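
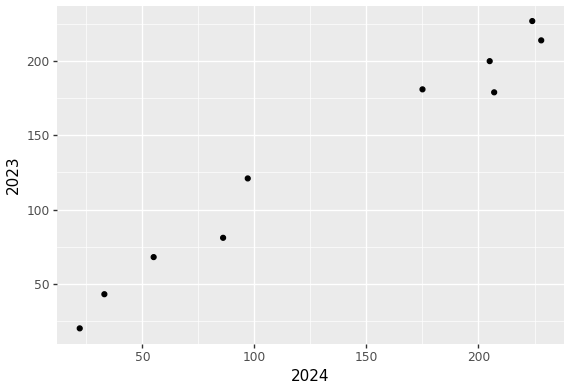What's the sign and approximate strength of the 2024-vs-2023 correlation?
Points are positively correlated; strong (|r| ≈ 1.0).

positive, strong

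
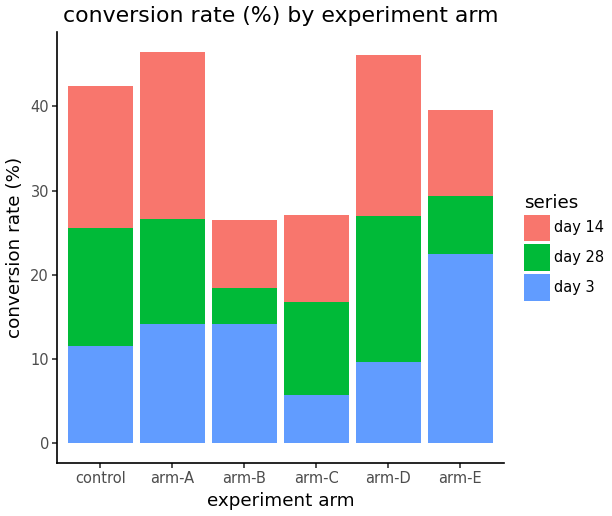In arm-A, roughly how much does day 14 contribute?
day 14 top ≈ 45, bottom ≈ 25; segment ≈ 20.

≈ 20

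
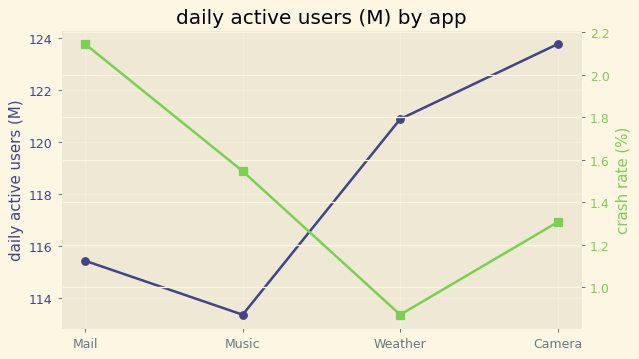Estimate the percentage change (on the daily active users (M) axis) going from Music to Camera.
≈ +9.7%

Music ≈ 113, Camera ≈ 124; (124 − 113) / 113 ≈ +9.7%.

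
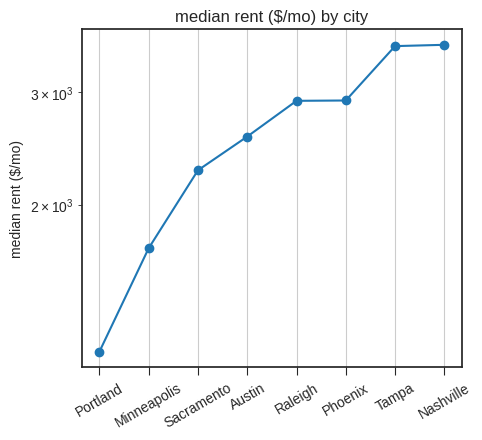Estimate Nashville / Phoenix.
Nashville ≈ 3600, Phoenix ≈ 3000; 3600/3000 ≈ 1.2.

≈ 1.2×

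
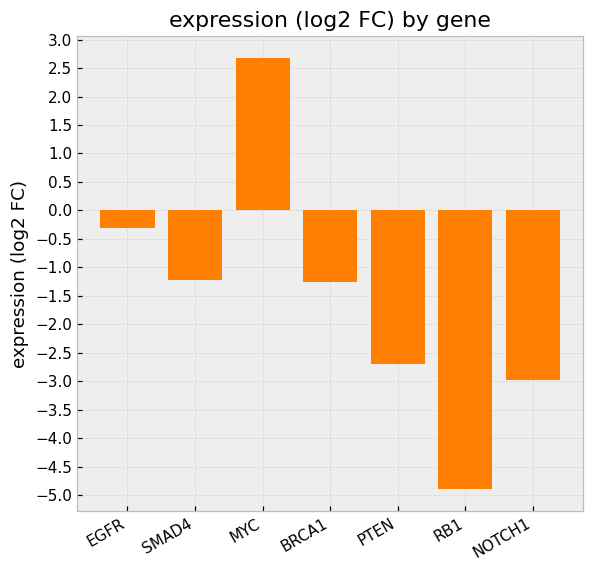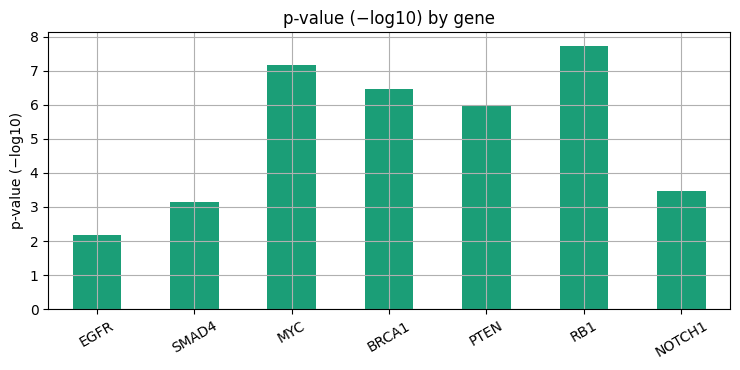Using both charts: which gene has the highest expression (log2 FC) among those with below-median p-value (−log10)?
Chart 2 median p-value (−log10) ≈ 6; below-median genes: EGFR, SMAD4, NOTCH1. Among those, EGFR has the highest expression (log2 FC) (≈ -0.5).

EGFR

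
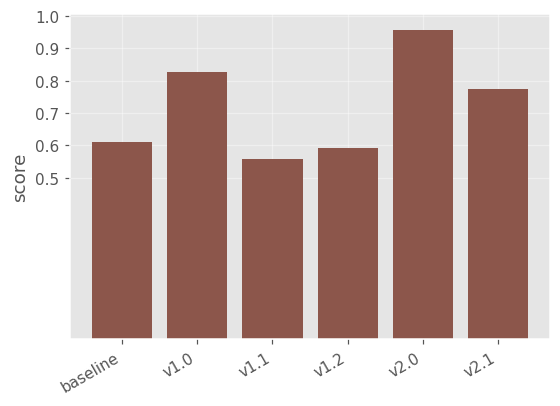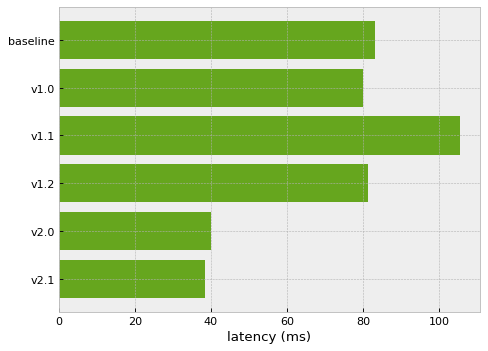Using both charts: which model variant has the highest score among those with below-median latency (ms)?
v2.0

Chart 2 median latency (ms) ≈ 80; below-median model variants: v1.0, v2.0, v2.1. Among those, v2.0 has the highest score (≈ 1).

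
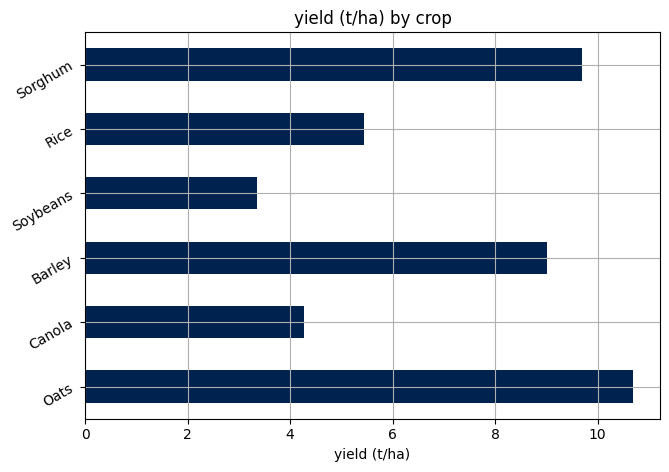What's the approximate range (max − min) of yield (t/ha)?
Max Oats ≈ 11, min Soybeans ≈ 3; range ≈ 8.

≈ 8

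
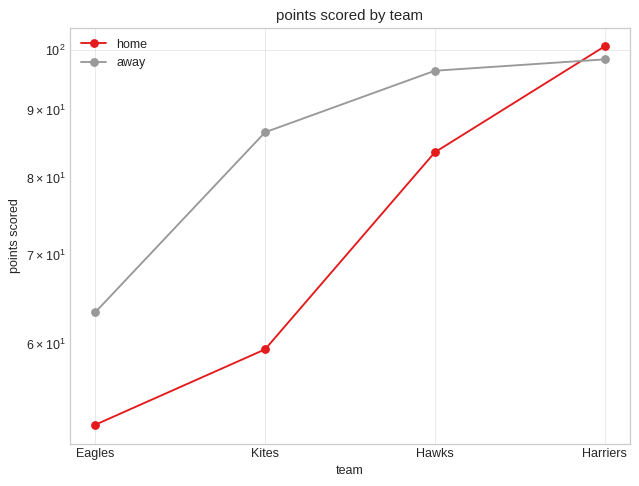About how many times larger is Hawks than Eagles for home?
Hawks ≈ 85, Eagles ≈ 50; 85/50 ≈ 1.7.

≈ 1.7×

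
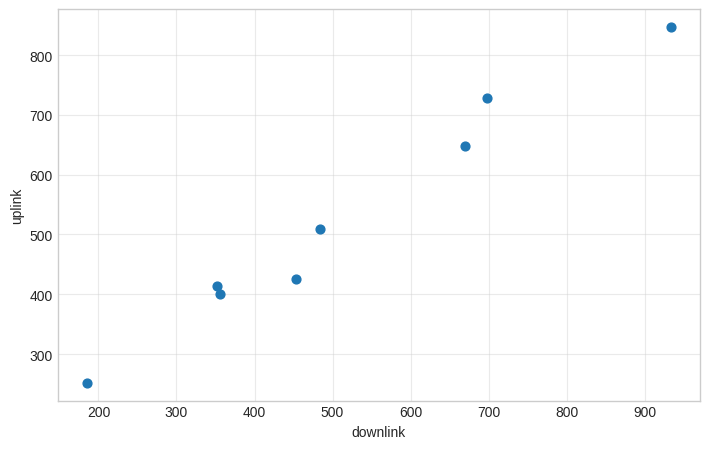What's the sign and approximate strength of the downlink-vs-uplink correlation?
Points are positively correlated; strong (|r| ≈ 1.0).

positive, strong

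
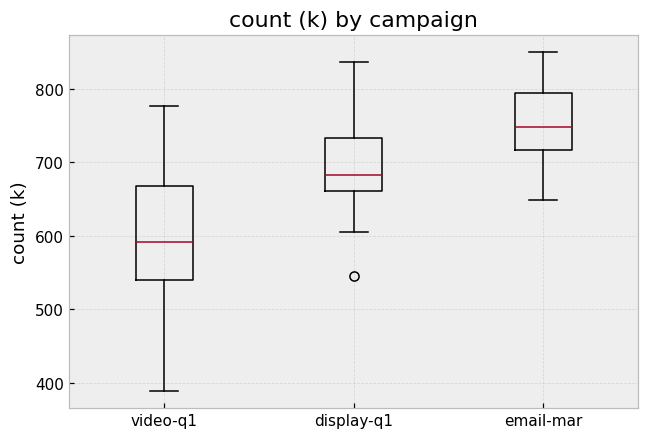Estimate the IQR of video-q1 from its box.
≈ 120

Q3 ≈ 660, Q1 ≈ 540; IQR ≈ 120.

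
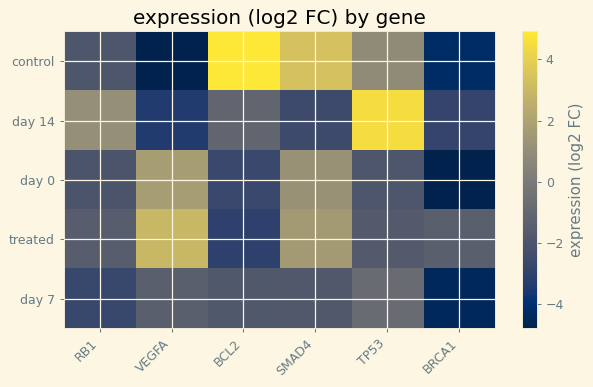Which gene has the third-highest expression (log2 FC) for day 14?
Top 4 for day 14: TP53 ≈ 5, RB1 ≈ 1, BCL2 ≈ -1, SMAD4 ≈ -3.

BCL2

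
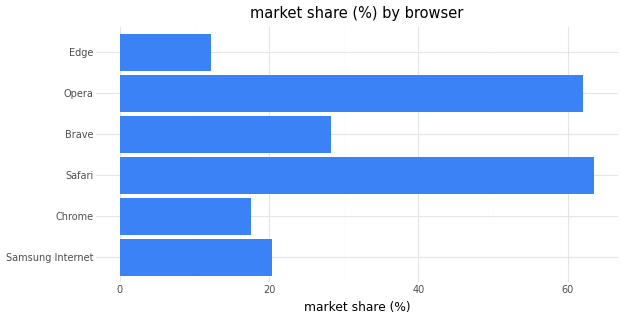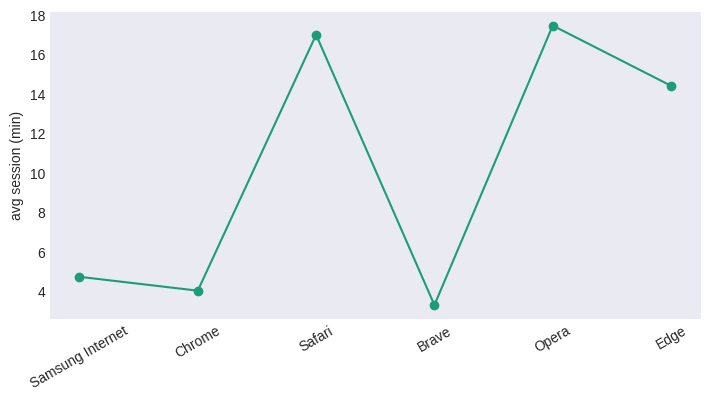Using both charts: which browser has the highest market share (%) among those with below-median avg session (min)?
Brave

Chart 2 median avg session (min) ≈ 10; below-median browsers: Samsung Internet, Chrome, Brave. Among those, Brave has the highest market share (%) (≈ 30).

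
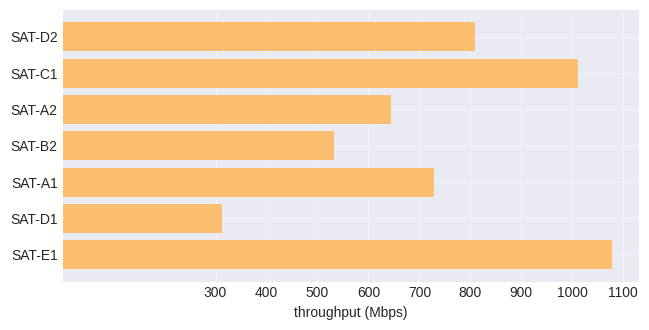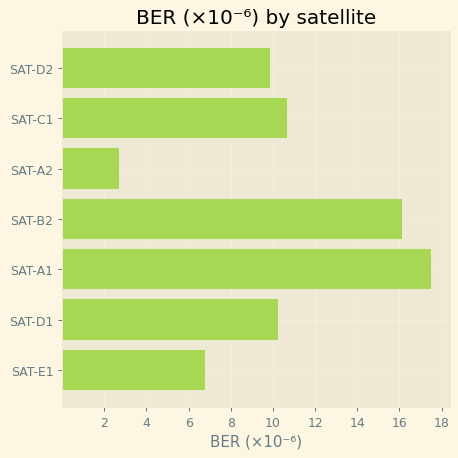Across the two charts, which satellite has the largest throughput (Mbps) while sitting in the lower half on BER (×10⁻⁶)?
SAT-E1

Chart 2 median BER (×10⁻⁶) ≈ 10; below-median satellites: SAT-D2, SAT-A2, SAT-E1. Among those, SAT-E1 has the highest throughput (Mbps) (≈ 1100).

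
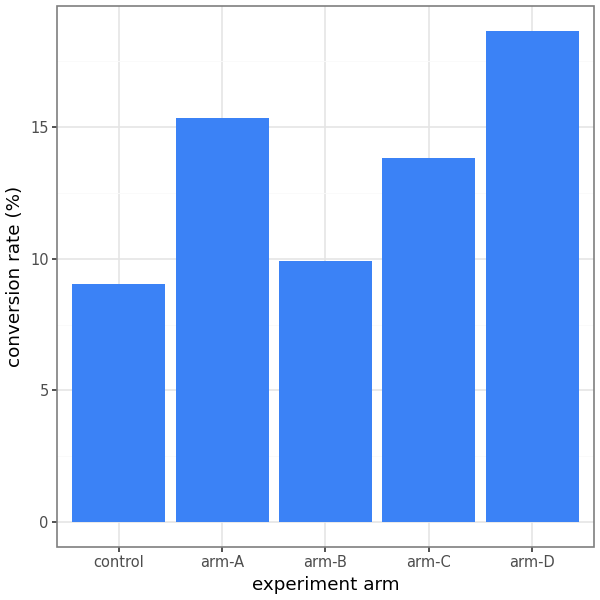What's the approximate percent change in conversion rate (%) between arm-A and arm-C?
≈ -12.5%

arm-A ≈ 16, arm-C ≈ 14; (14 − 16) / 16 ≈ -12.5%.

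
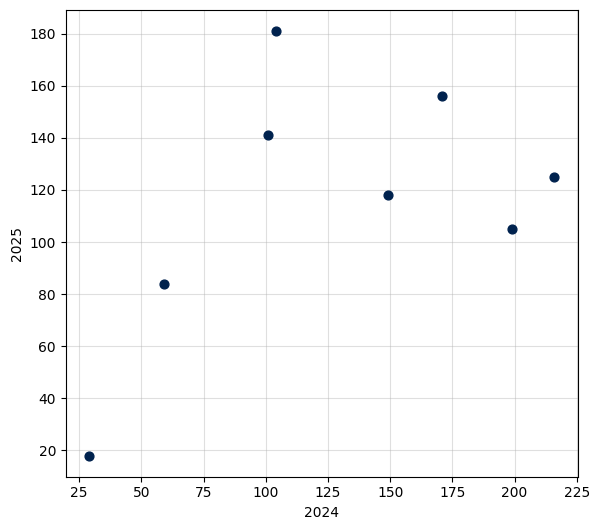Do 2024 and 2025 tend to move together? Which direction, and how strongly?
positive, moderate

Points are positively correlated; moderate (|r| ≈ 0.5).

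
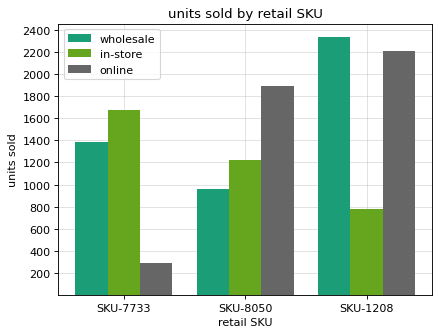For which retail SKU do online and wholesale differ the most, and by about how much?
SKU-7733, ≈ 1200

SKU-7733: online ≈ 200, wholesale ≈ 1400 → gap ≈ 1200. Next-largest (SKU-8050) is only ≈ 800.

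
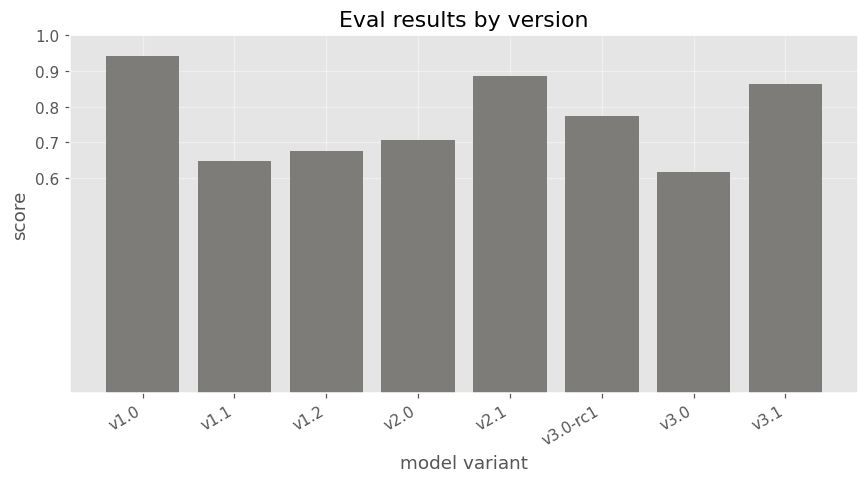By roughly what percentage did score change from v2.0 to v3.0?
≈ -14.3%

v2.0 ≈ 0.7, v3.0 ≈ 0.6; (0.6 − 0.7) / 0.7 ≈ -14.3%.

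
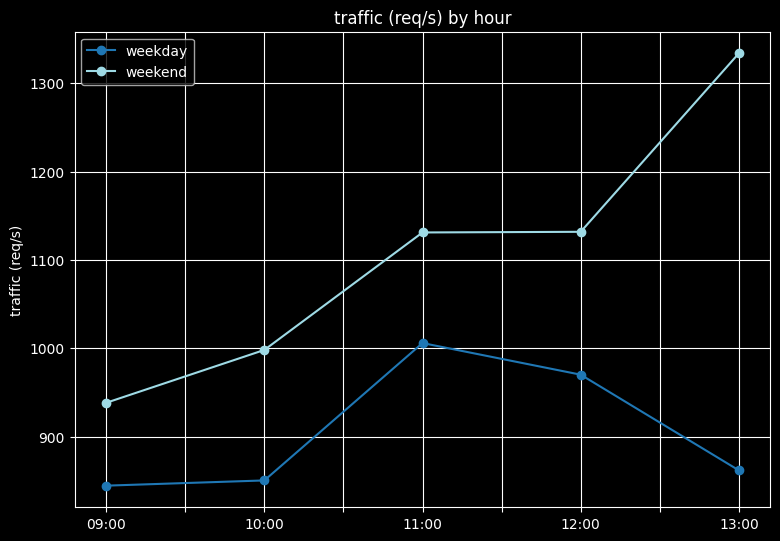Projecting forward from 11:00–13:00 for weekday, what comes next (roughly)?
Last three: 1000, 950, 850 → slope ≈ -75/step → next ≈ 775.

≈ 775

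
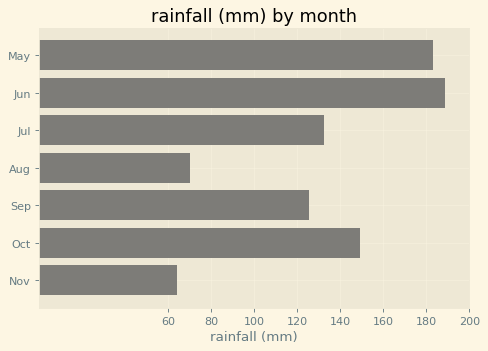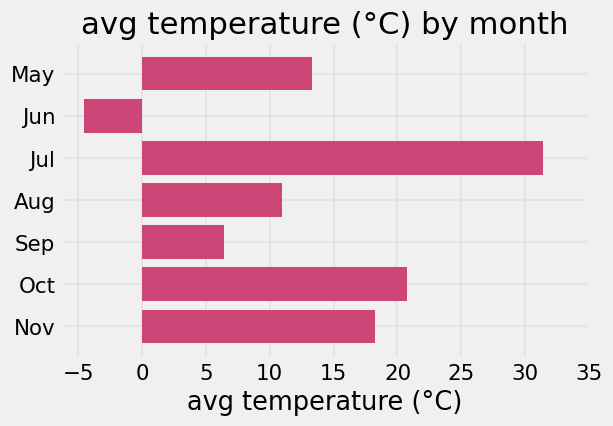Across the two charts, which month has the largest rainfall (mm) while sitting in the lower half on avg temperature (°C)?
Jun

Chart 2 median avg temperature (°C) ≈ 15; below-median months: Jun, Aug, Sep. Among those, Jun has the highest rainfall (mm) (≈ 180).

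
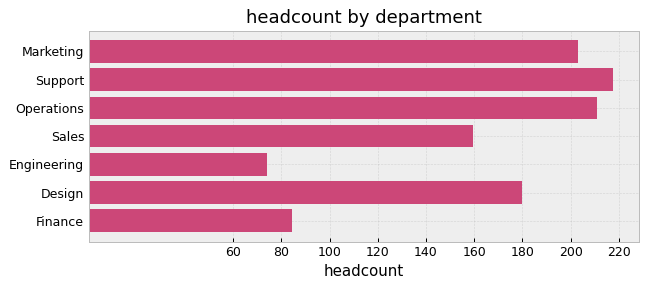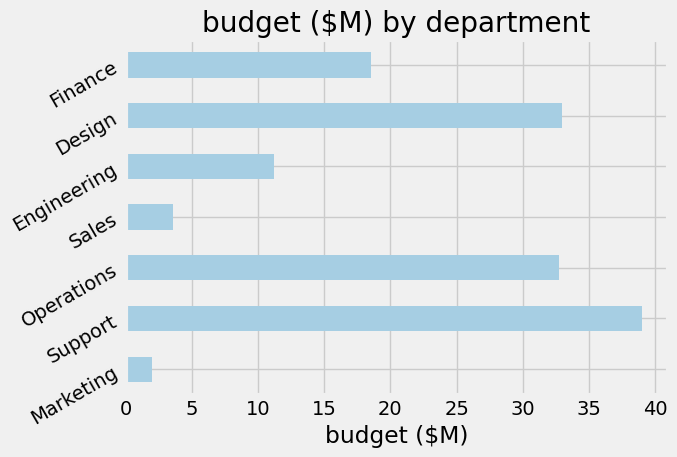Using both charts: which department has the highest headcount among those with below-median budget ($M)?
Chart 2 median budget ($M) ≈ 20; below-median departments: Marketing, Sales, Engineering. Among those, Marketing has the highest headcount (≈ 200).

Marketing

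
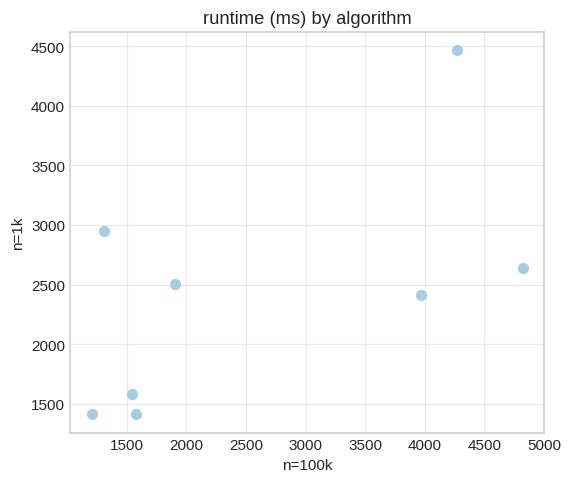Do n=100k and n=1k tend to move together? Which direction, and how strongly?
Points are positively correlated; moderate (|r| ≈ 0.6).

positive, moderate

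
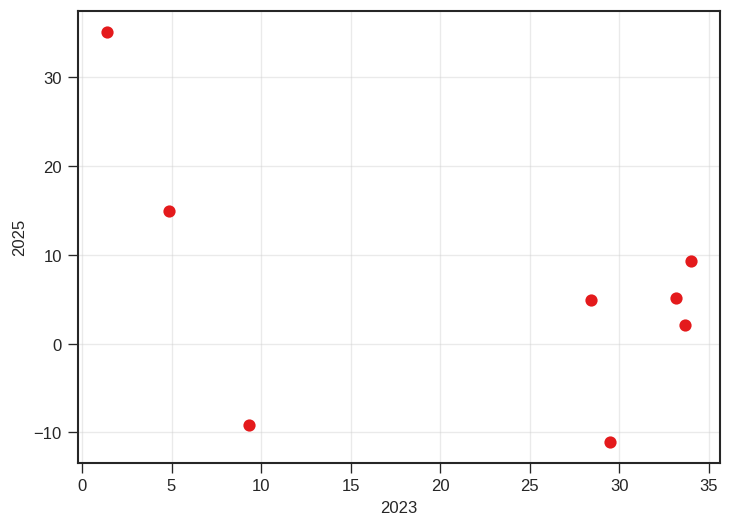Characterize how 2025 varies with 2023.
Points are negatively correlated; moderate (|r| ≈ 0.5).

negative, moderate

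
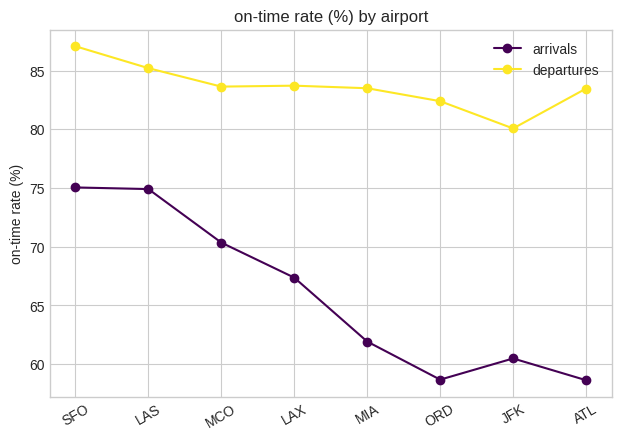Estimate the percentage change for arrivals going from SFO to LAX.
SFO ≈ 75, LAX ≈ 65; (65 − 75) / 75 ≈ -13.3%.

≈ -13.3%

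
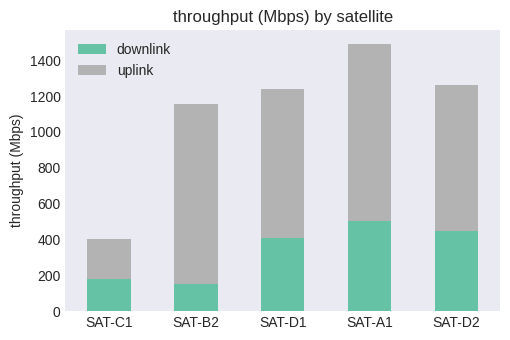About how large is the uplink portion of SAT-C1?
uplink top ≈ 400, bottom ≈ 200; segment ≈ 200.

≈ 200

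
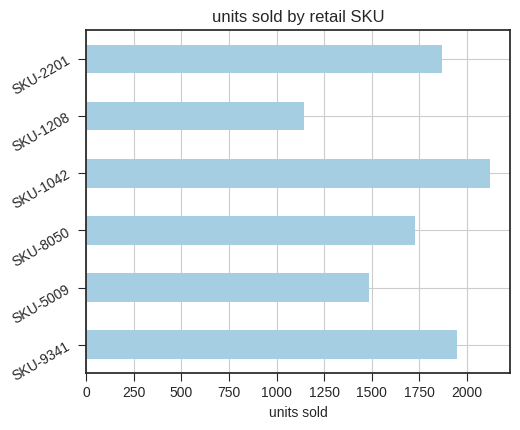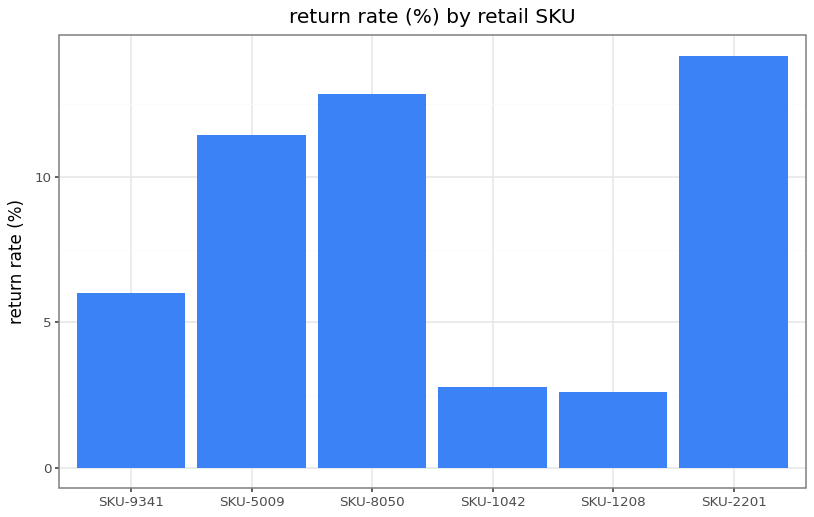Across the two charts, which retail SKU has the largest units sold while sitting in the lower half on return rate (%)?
SKU-1042

Chart 2 median return rate (%) ≈ 8; below-median retail SKUs: SKU-9341, SKU-1042, SKU-1208. Among those, SKU-1042 has the highest units sold (≈ 2200).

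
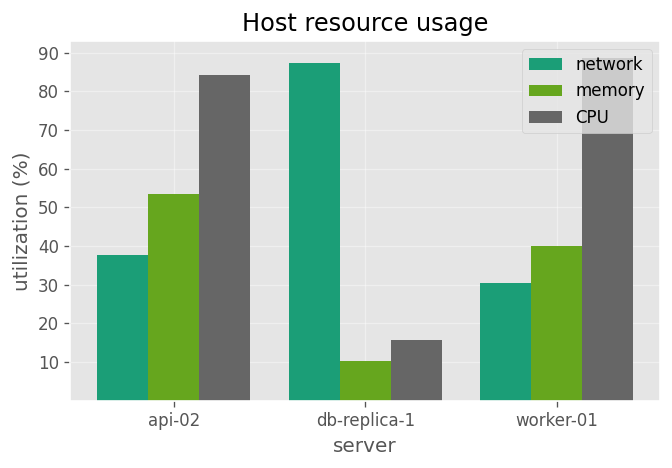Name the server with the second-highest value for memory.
Top 3 for memory: api-02 ≈ 50, worker-01 ≈ 40, db-replica-1 ≈ 10.

worker-01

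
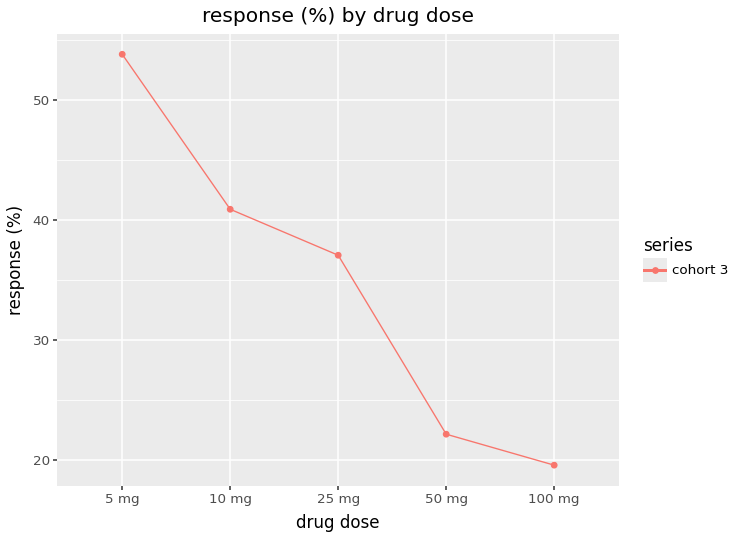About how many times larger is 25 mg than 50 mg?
≈ 1.75×

25 mg ≈ 35, 50 mg ≈ 20; 35/20 ≈ 1.75.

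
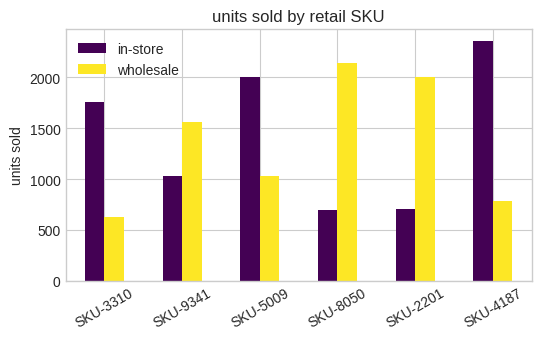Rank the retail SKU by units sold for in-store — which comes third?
SKU-3310

Top 4 for in-store: SKU-4187 ≈ 2400, SKU-5009 ≈ 2000, SKU-3310 ≈ 1800, SKU-9341 ≈ 1000.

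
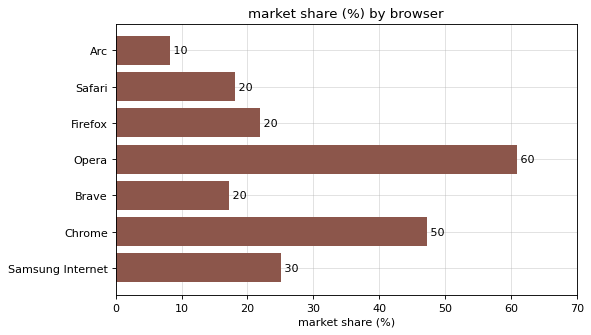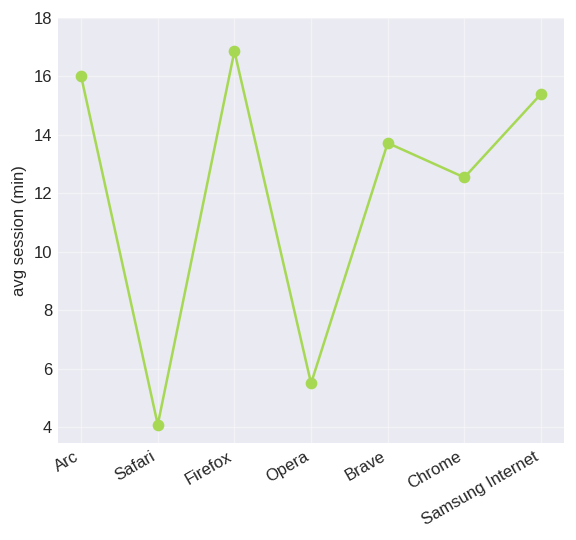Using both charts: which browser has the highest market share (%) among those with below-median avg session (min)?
Opera

Chart 2 median avg session (min) ≈ 14; below-median browsers: Safari, Opera, Chrome. Among those, Opera has the highest market share (%) (≈ 60).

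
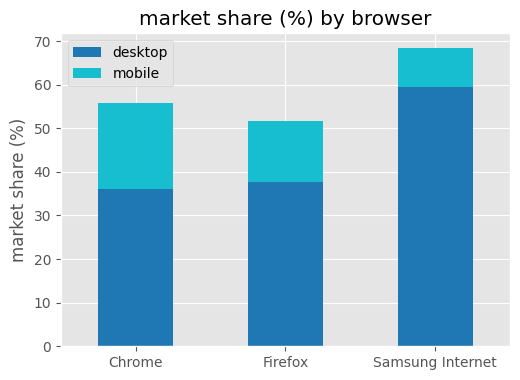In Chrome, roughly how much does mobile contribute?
mobile top ≈ 60, bottom ≈ 40; segment ≈ 20.

≈ 20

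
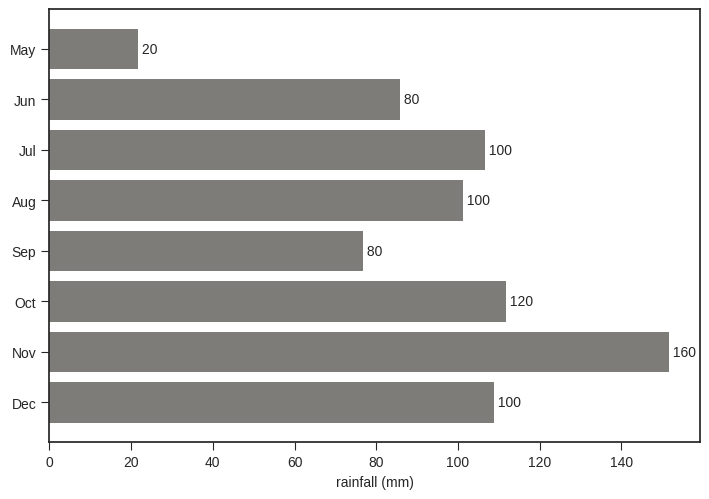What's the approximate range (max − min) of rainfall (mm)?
≈ 140

Max Nov ≈ 160, min May ≈ 20; range ≈ 140.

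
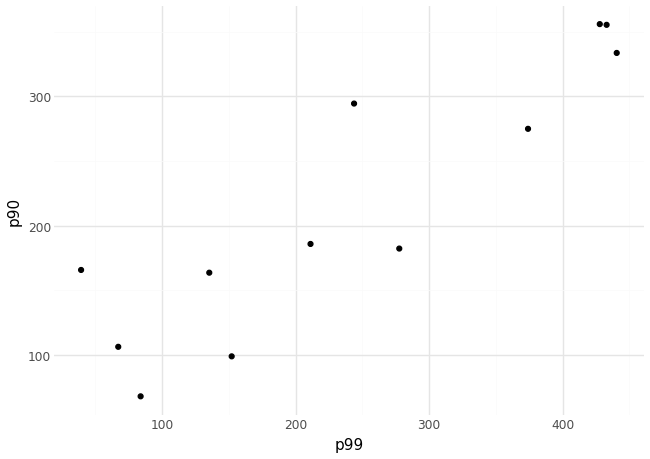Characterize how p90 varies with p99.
positive, strong

Points are positively correlated; strong (|r| ≈ 0.9).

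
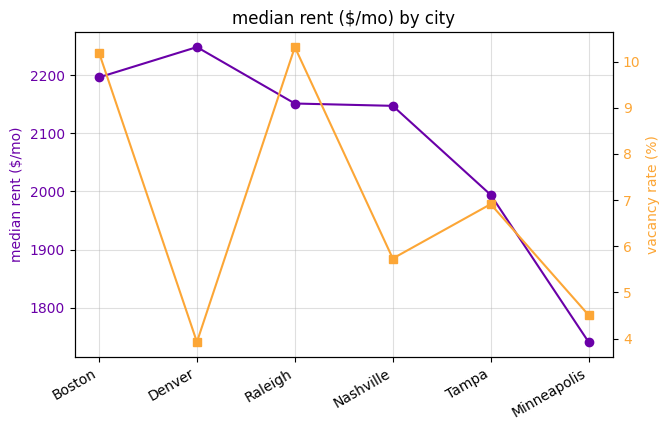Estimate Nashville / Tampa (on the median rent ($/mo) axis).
≈ 1.07×

Nashville ≈ 2150, Tampa ≈ 2000; 2150/2000 ≈ 1.07.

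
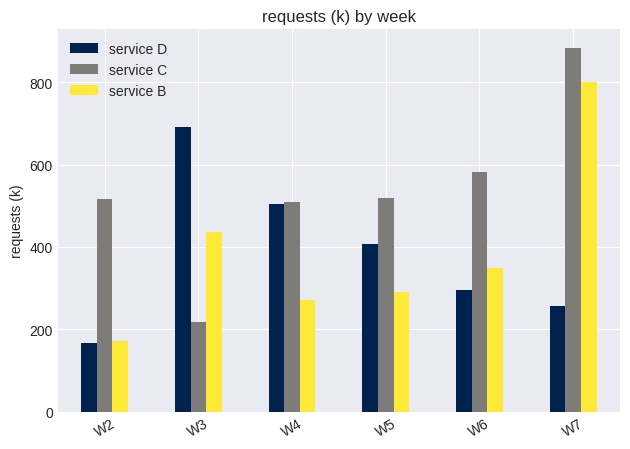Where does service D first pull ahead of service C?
W2: service D ≈ 200 vs service C ≈ 500 (not yet); W3: service D ≈ 700 vs service C ≈ 200 (first crossover).

W3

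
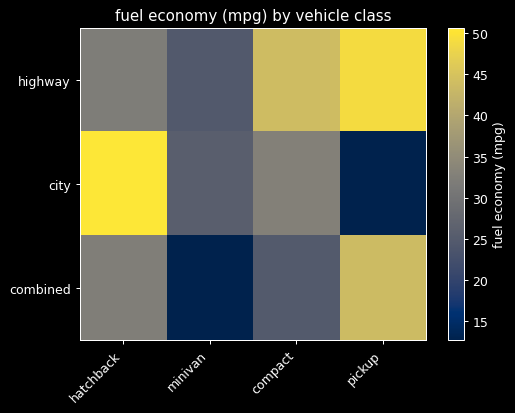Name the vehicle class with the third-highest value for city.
minivan

Top 4 for city: hatchback ≈ 50, compact ≈ 35, minivan ≈ 25, pickup ≈ 15.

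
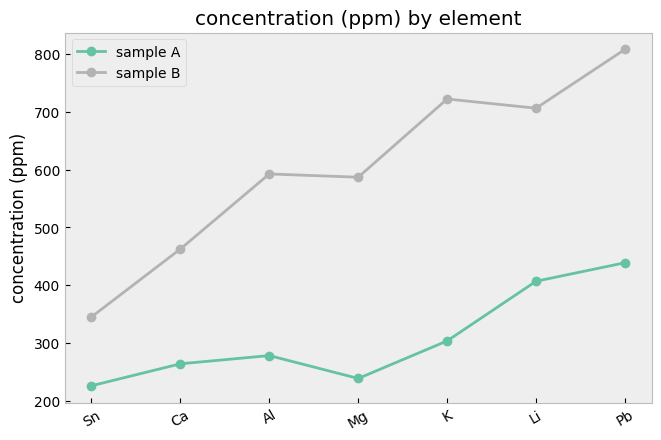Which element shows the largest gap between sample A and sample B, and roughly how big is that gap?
K: sample A ≈ 300, sample B ≈ 700 → gap ≈ 400. Next-largest (Pb) is only ≈ 350.

K, ≈ 400 ppm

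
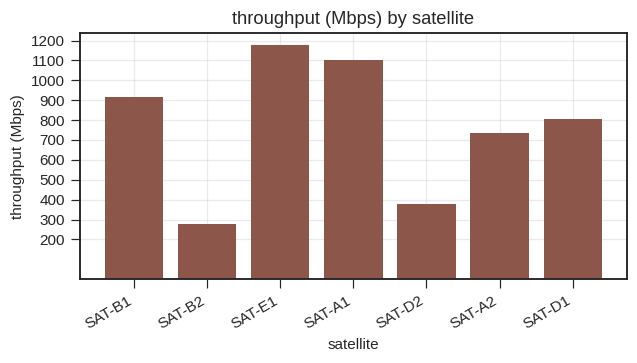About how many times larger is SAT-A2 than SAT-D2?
SAT-A2 ≈ 700, SAT-D2 ≈ 400; 700/400 ≈ 1.75.

≈ 1.75×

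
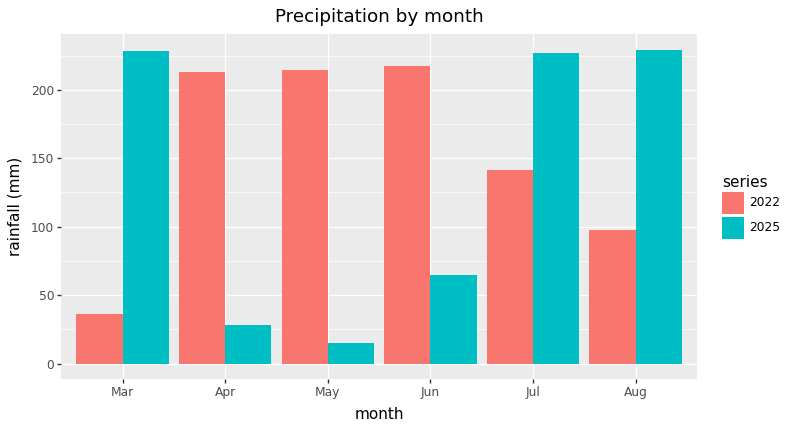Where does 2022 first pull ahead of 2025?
Apr

Mar: 2022 ≈ 40 vs 2025 ≈ 220 (not yet); Apr: 2022 ≈ 220 vs 2025 ≈ 20 (first crossover).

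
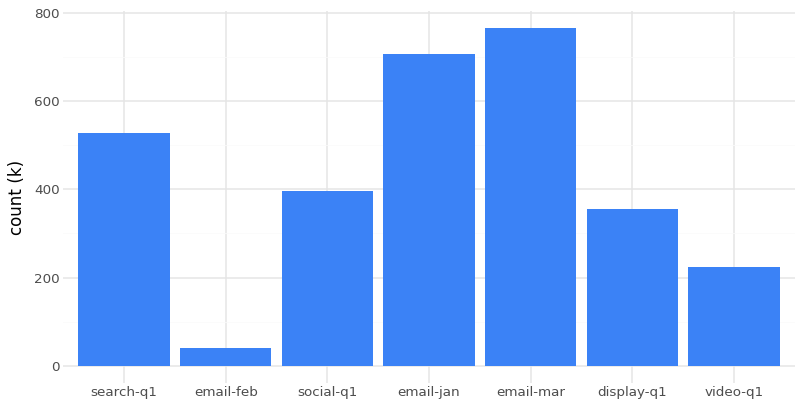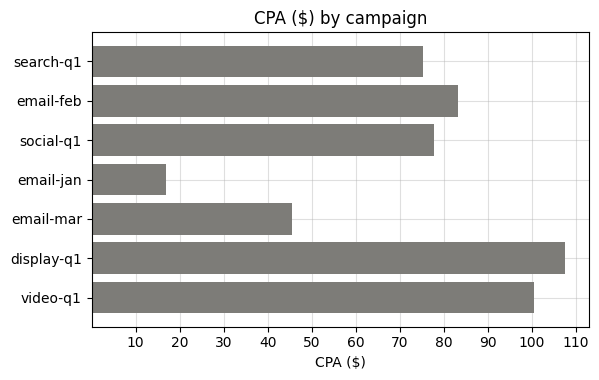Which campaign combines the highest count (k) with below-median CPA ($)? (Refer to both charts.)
email-mar

Chart 2 median CPA ($) ≈ 80; below-median campaigns: search-q1, email-jan, email-mar. Among those, email-mar has the highest count (k) (≈ 800).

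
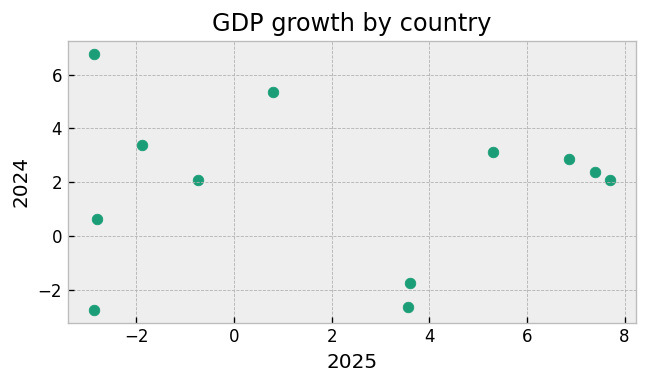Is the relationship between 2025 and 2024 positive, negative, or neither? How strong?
no clear correlation

Points are roughly uncorrelated; weak (|r| ≈ 0.0).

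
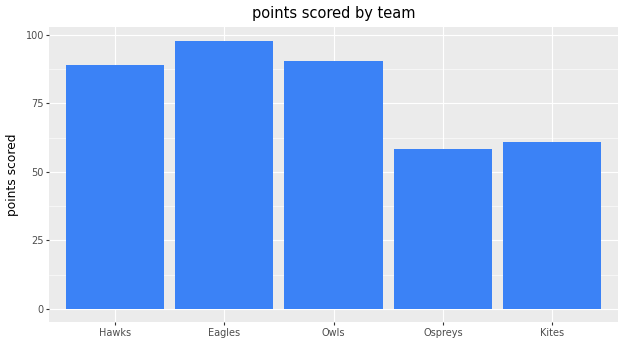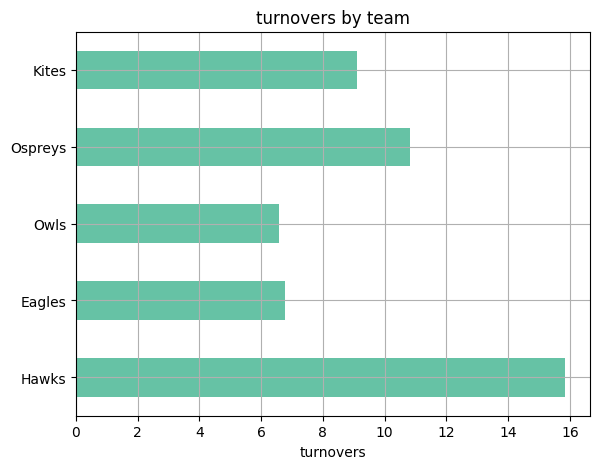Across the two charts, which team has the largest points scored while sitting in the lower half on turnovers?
Eagles

Chart 2 median turnovers ≈ 10; below-median teams: Eagles, Owls. Among those, Eagles has the highest points scored (≈ 100).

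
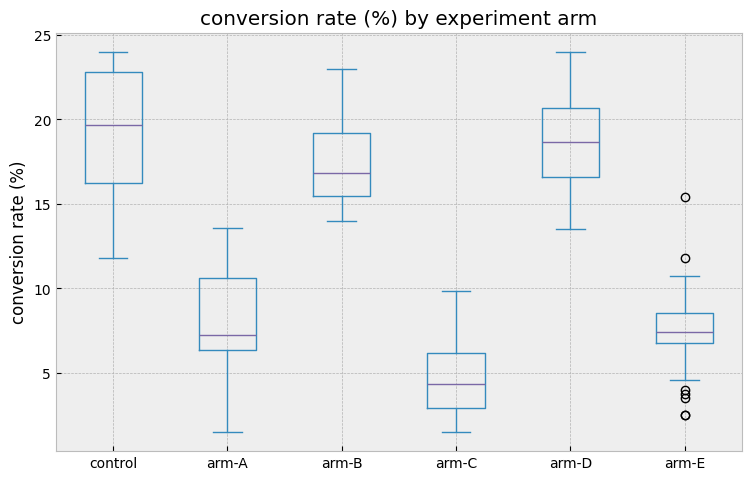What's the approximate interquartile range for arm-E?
Q3 ≈ 8, Q1 ≈ 6; IQR ≈ 2.

≈ 2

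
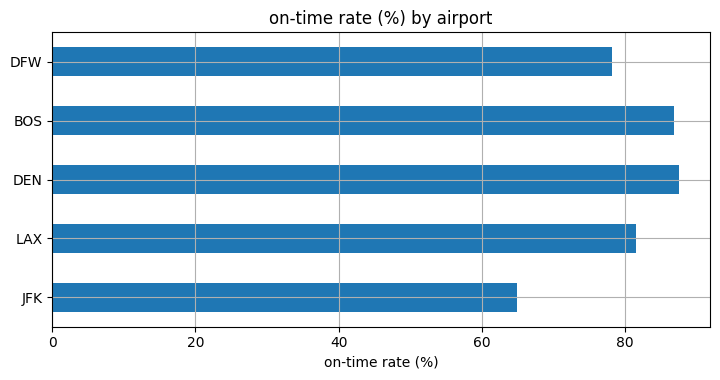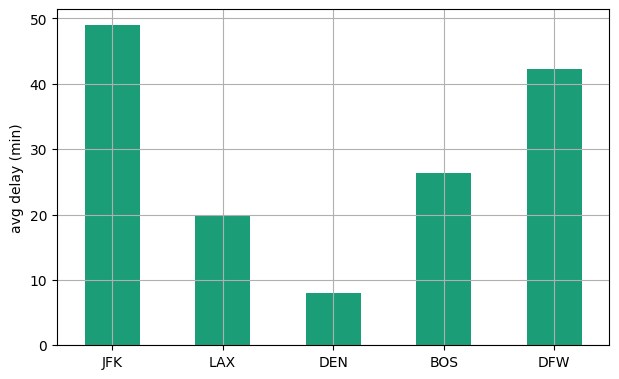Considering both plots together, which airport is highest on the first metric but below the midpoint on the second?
Chart 2 median avg delay (min) ≈ 25; below-median airports: LAX, DEN. Among those, DEN has the highest on-time rate (%) (≈ 90).

DEN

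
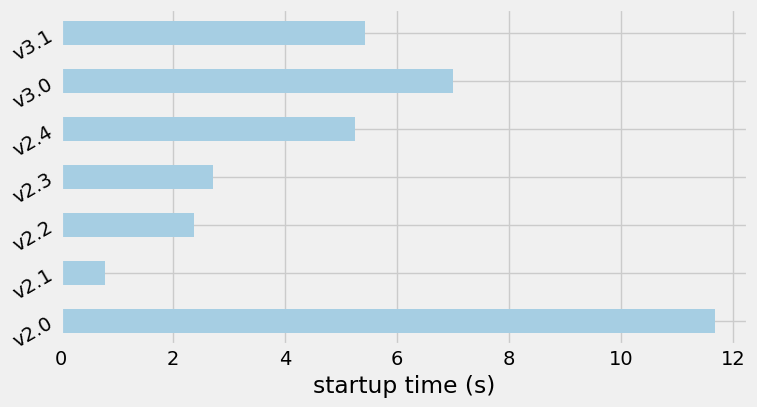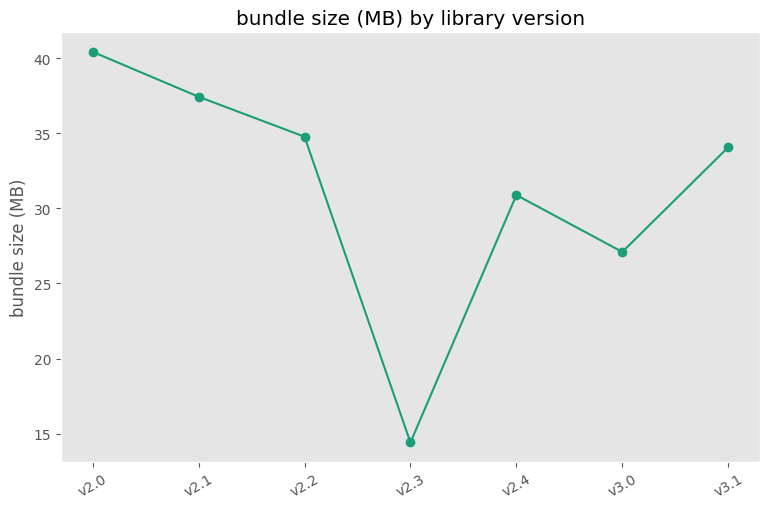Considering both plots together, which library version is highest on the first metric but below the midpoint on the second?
Chart 2 median bundle size (MB) ≈ 35; below-median library versions: v2.3, v2.4, v3.0. Among those, v3.0 has the highest startup time (s) (≈ 8).

v3.0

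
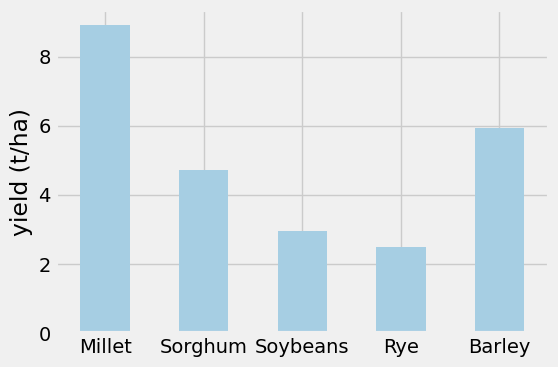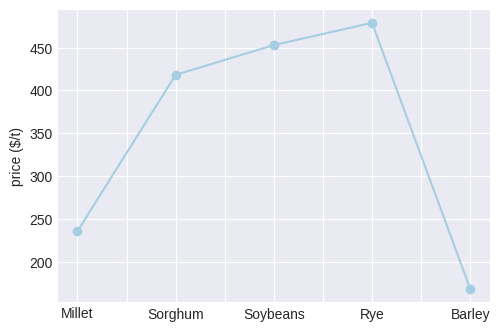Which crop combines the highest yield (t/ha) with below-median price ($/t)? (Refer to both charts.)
Millet

Chart 2 median price ($/t) ≈ 400; below-median crops: Millet, Barley. Among those, Millet has the highest yield (t/ha) (≈ 9).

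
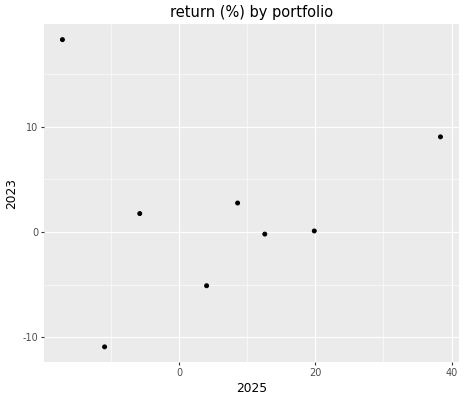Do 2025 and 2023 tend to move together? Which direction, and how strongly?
no clear correlation

Points are roughly uncorrelated; weak (|r| ≈ 0.0).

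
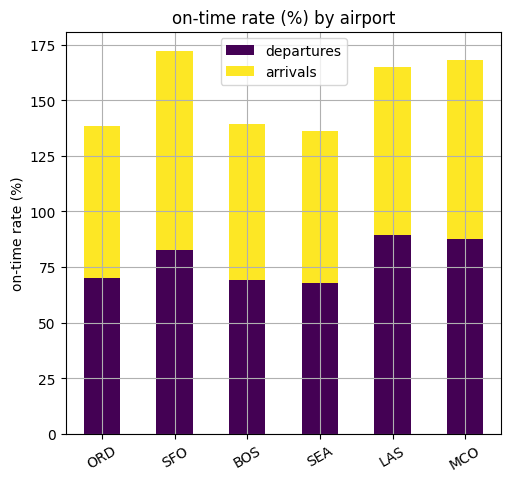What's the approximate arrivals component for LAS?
arrivals top ≈ 160, bottom ≈ 80; segment ≈ 80.

≈ 80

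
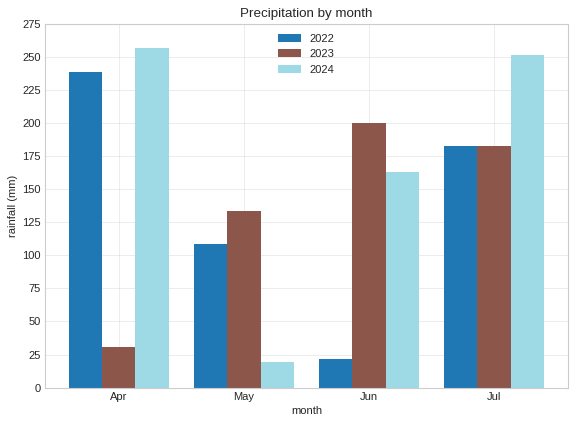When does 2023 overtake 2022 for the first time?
Apr: 2023 ≈ 25 vs 2022 ≈ 250 (not yet); May: 2023 ≈ 125 vs 2022 ≈ 100 (first crossover).

May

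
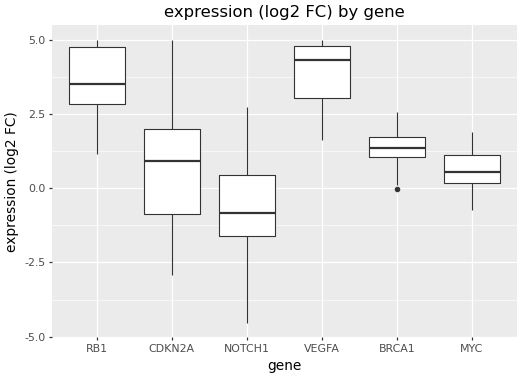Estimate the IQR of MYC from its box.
≈ 1.0

Q3 ≈ 1.0, Q1 ≈ 0.0; IQR ≈ 1.0.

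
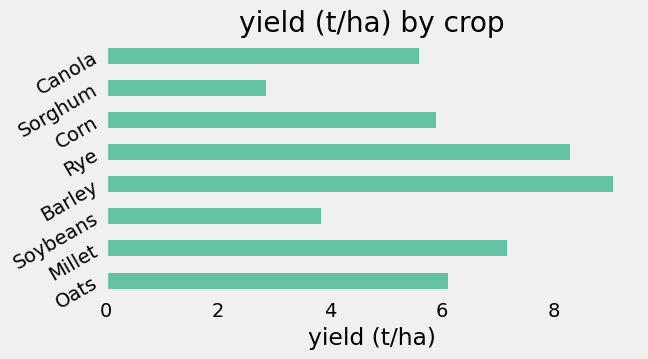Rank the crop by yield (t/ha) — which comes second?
Top 3: Barley ≈ 9, Rye ≈ 8, Millet ≈ 7.

Rye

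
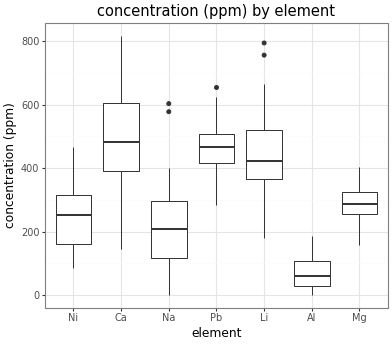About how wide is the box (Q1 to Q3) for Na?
Q3 ≈ 300, Q1 ≈ 100; IQR ≈ 200.

≈ 200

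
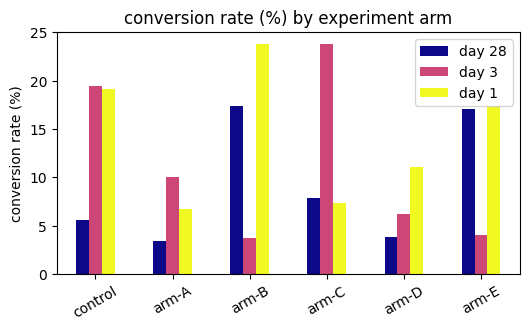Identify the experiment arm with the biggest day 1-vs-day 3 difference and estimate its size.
arm-B, ≈ 20 %

arm-B: day 1 ≈ 24, day 3 ≈ 4 → gap ≈ 20. Next-largest (arm-C) is only ≈ 16.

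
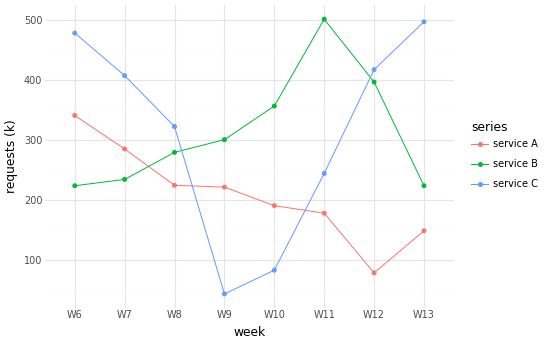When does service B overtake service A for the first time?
W7: service B ≈ 250 vs service A ≈ 300 (not yet); W8: service B ≈ 300 vs service A ≈ 200 (first crossover).

W8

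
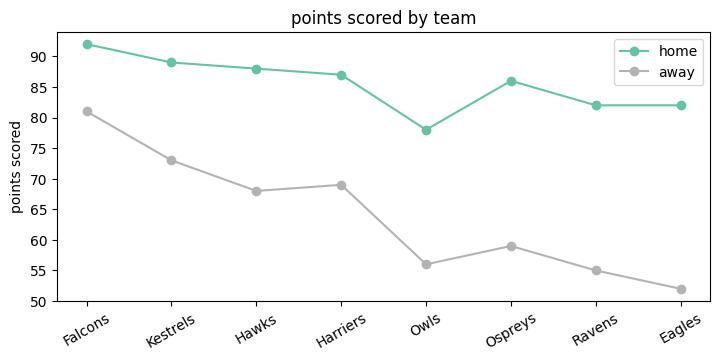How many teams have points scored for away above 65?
Above 65: Falcons, Kestrels, Hawks, Harriers.

4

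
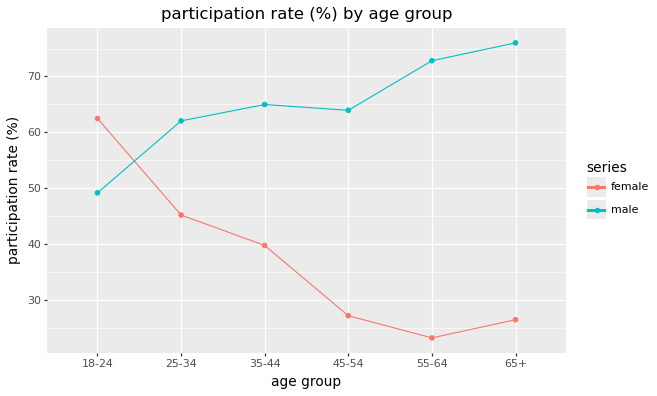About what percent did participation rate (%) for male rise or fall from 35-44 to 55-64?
35-44 ≈ 65, 55-64 ≈ 75; (75 − 65) / 65 ≈ +15.4%.

≈ +15.4%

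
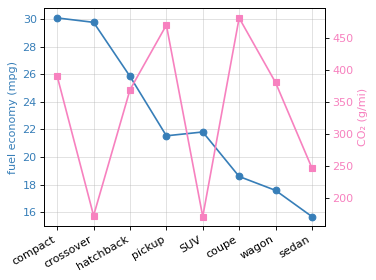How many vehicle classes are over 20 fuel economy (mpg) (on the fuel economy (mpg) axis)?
Above 20: compact, crossover, hatchback, pickup, SUV.

5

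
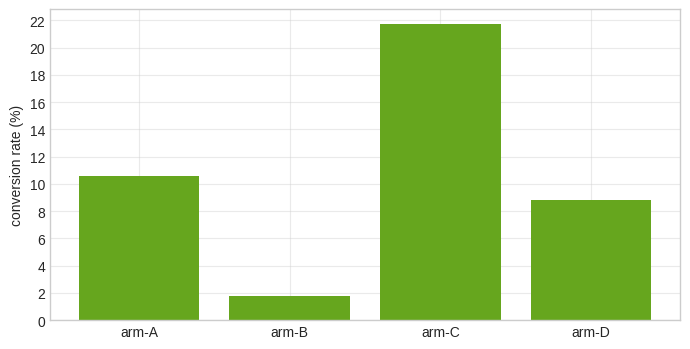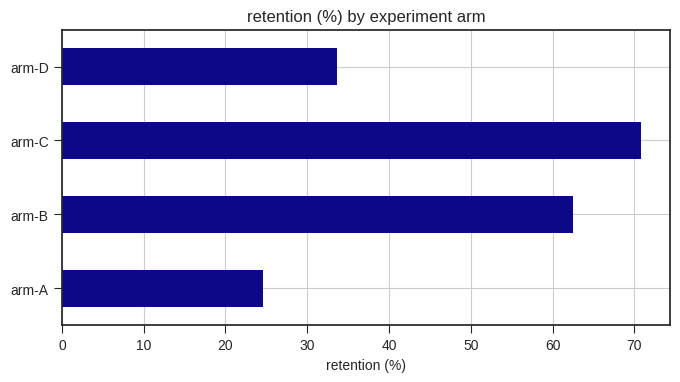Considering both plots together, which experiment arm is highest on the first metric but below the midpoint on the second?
Chart 2 median retention (%) ≈ 50; below-median experiment arms: arm-A, arm-D. Among those, arm-A has the highest conversion rate (%) (≈ 10).

arm-A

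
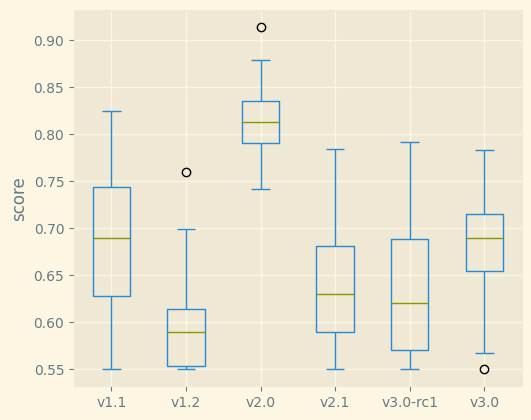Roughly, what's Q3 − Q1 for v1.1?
Q3 ≈ 0.74, Q1 ≈ 0.62; IQR ≈ 0.12.

≈ 0.12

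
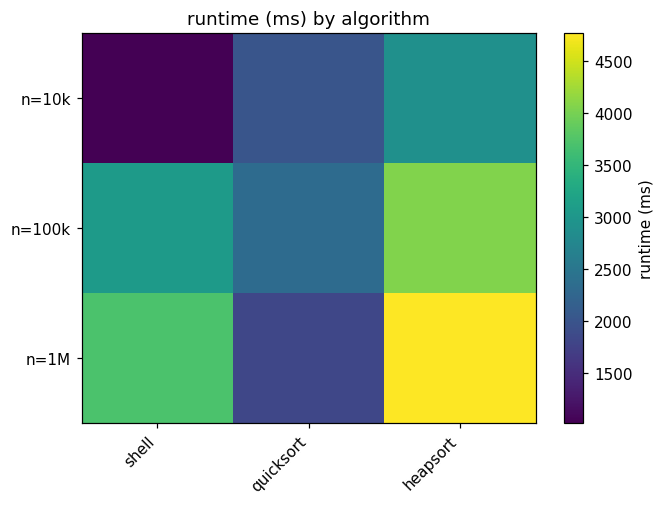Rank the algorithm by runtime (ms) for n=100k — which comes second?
shell

Top 3 for n=100k: heapsort ≈ 4000, shell ≈ 3000, quicksort ≈ 2500.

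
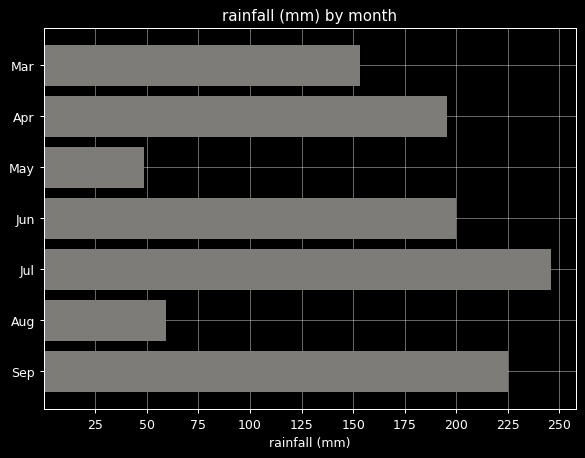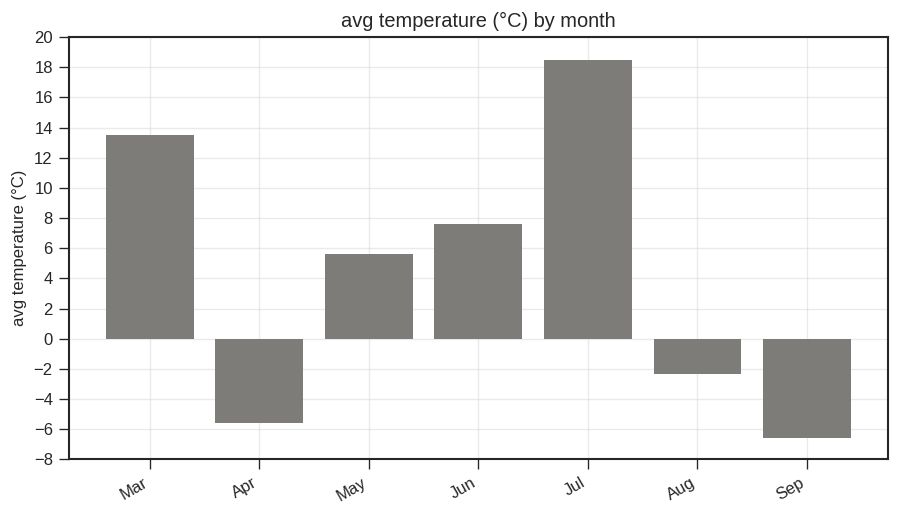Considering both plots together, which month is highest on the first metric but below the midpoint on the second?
Sep

Chart 2 median avg temperature (°C) ≈ 6; below-median months: Apr, Aug, Sep. Among those, Sep has the highest rainfall (mm) (≈ 225).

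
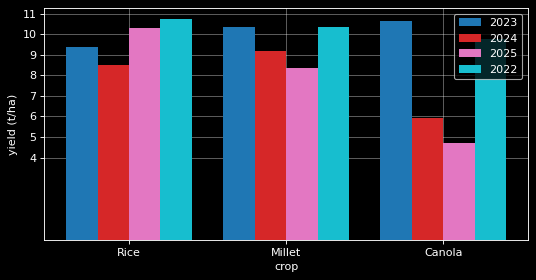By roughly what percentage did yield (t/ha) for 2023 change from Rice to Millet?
Rice ≈ 9, Millet ≈ 10; (10 − 9) / 9 ≈ +11.1%.

≈ +11.1%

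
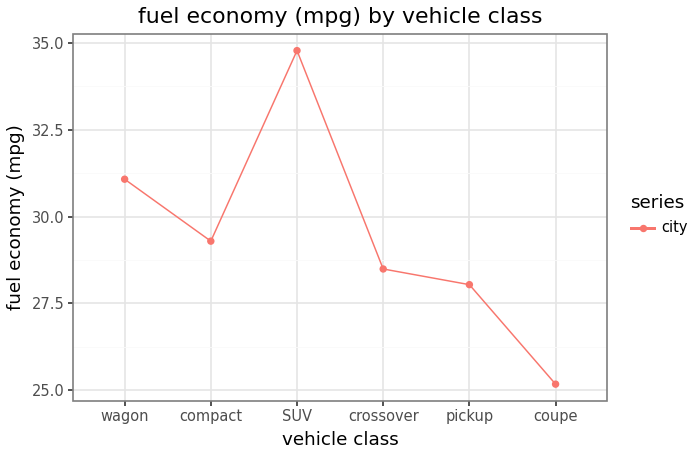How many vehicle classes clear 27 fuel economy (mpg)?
Above 27: wagon, compact, SUV, crossover, pickup.

5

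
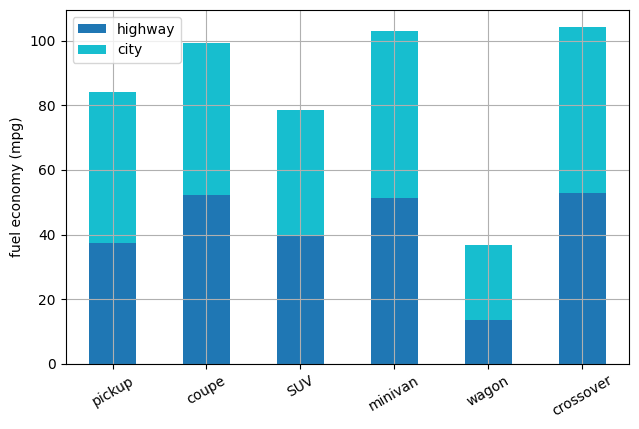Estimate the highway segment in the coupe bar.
≈ 50

highway top ≈ 50, bottom ≈ 0; segment ≈ 50.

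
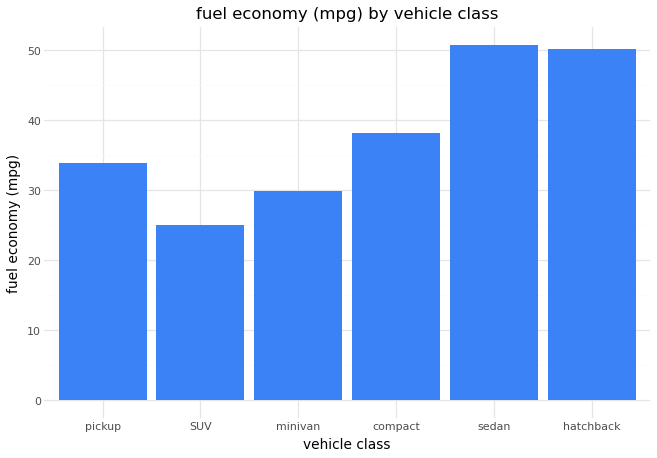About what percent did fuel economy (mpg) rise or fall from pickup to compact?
pickup ≈ 35, compact ≈ 40; (40 − 35) / 35 ≈ +14.3%.

≈ +14.3%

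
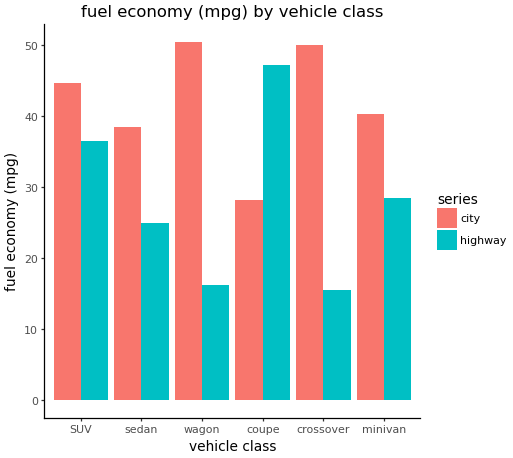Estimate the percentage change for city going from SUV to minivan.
SUV ≈ 45, minivan ≈ 40; (40 − 45) / 45 ≈ -11.1%.

≈ -11.1%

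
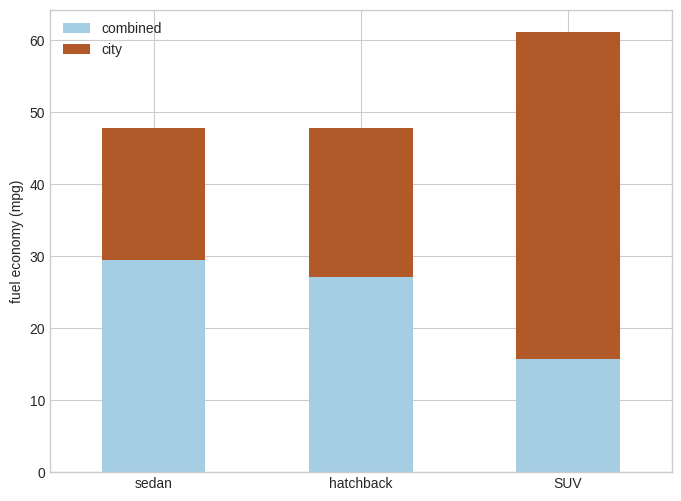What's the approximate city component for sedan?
≈ 20

city top ≈ 50, bottom ≈ 30; segment ≈ 20.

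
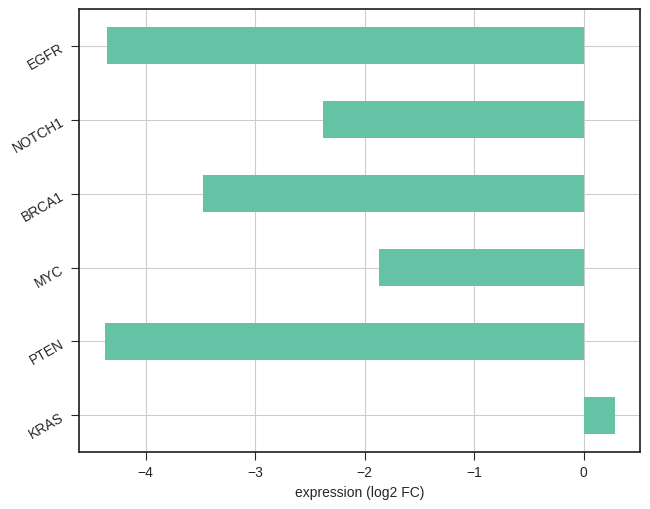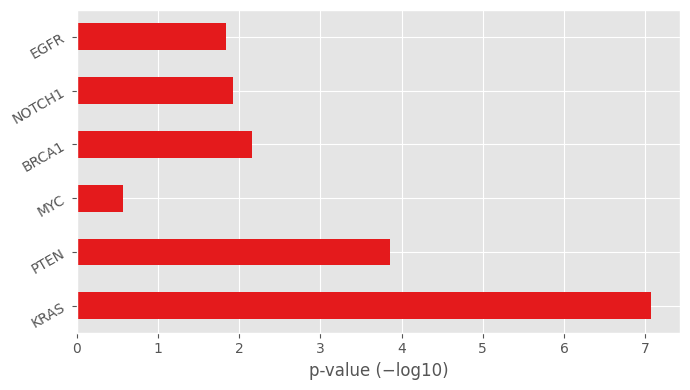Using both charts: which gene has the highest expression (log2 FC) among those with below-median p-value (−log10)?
MYC

Chart 2 median p-value (−log10) ≈ 2; below-median genes: MYC, NOTCH1, EGFR. Among those, MYC has the highest expression (log2 FC) (≈ -1.85).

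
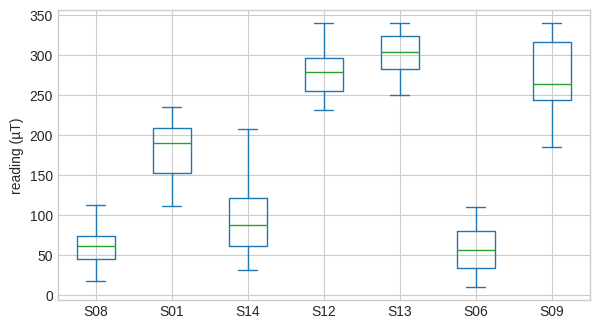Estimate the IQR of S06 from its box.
Q3 ≈ 75, Q1 ≈ 25; IQR ≈ 50.

≈ 50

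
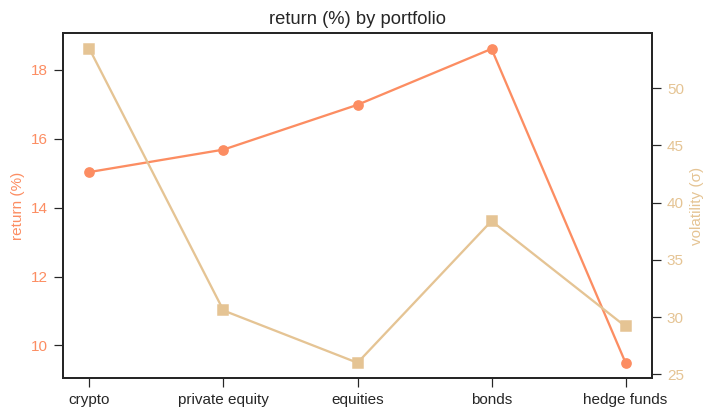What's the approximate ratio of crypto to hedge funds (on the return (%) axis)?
crypto ≈ 15, hedge funds ≈ 9; 15/9 ≈ 1.67.

≈ 1.67×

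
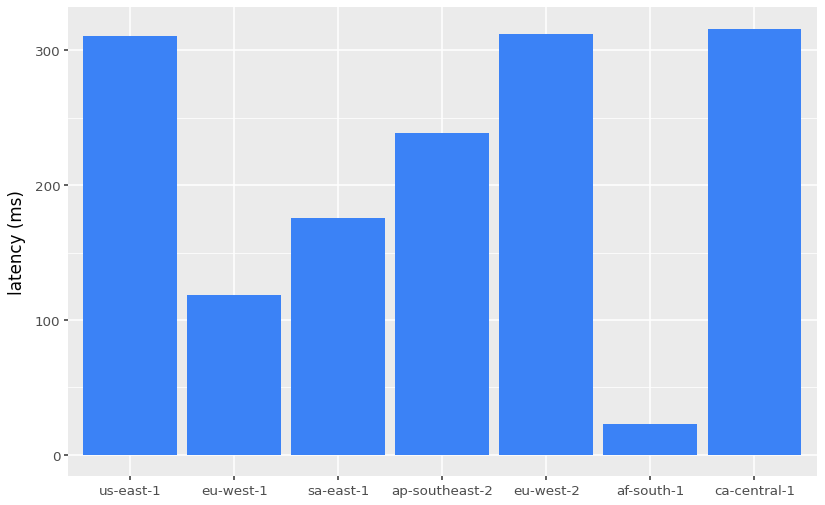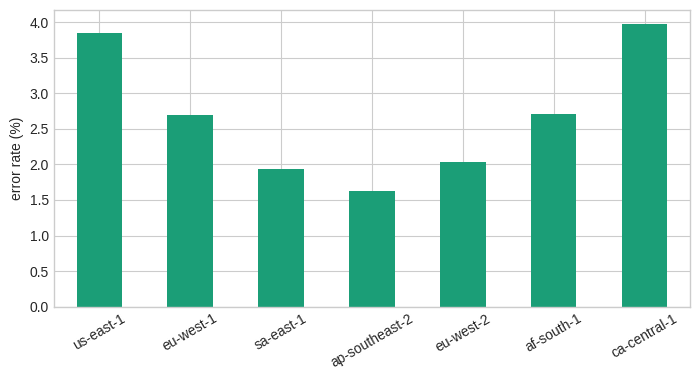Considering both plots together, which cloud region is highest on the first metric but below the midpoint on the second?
eu-west-2

Chart 2 median error rate (%) ≈ 2.5; below-median cloud regions: sa-east-1, ap-southeast-2, eu-west-2. Among those, eu-west-2 has the highest latency (ms) (≈ 300).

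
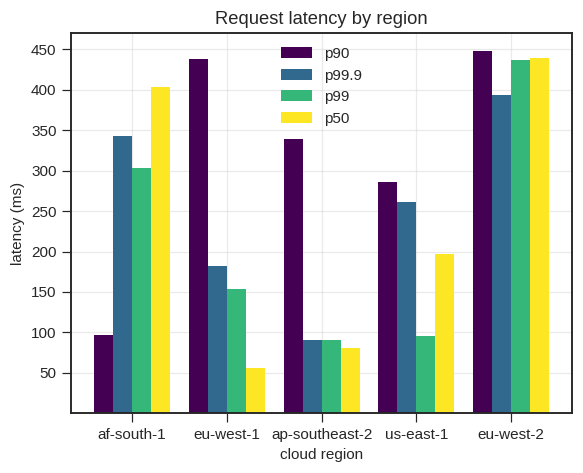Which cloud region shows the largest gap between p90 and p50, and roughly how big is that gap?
eu-west-1: p90 ≈ 450, p50 ≈ 50 → gap ≈ 400. Next-largest (af-south-1) is only ≈ 300.

eu-west-1, ≈ 400 ms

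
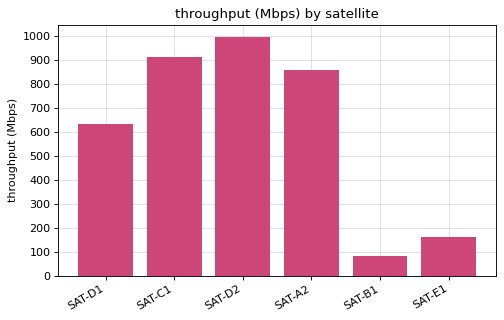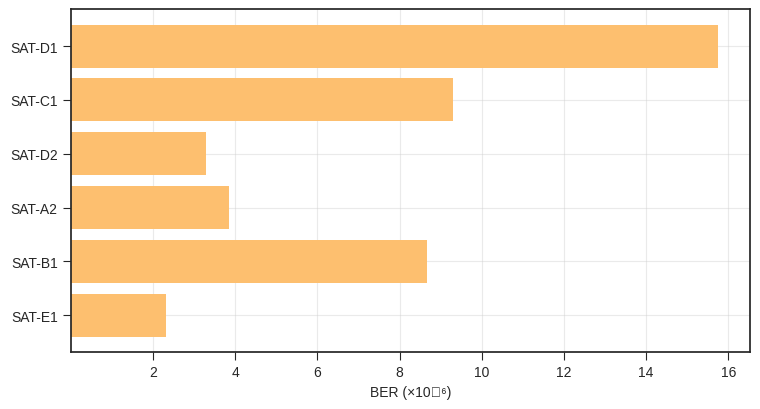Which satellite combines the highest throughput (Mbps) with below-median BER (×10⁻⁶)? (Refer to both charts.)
Chart 2 median BER (×10⁻⁶) ≈ 6; below-median satellites: SAT-D2, SAT-A2, SAT-E1. Among those, SAT-D2 has the highest throughput (Mbps) (≈ 1000).

SAT-D2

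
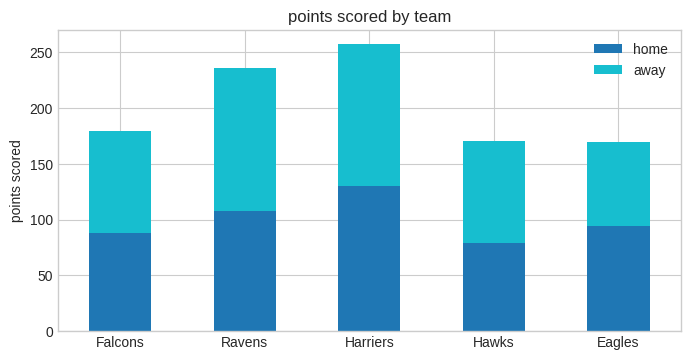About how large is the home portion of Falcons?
home top ≈ 100, bottom ≈ 0; segment ≈ 100.

≈ 100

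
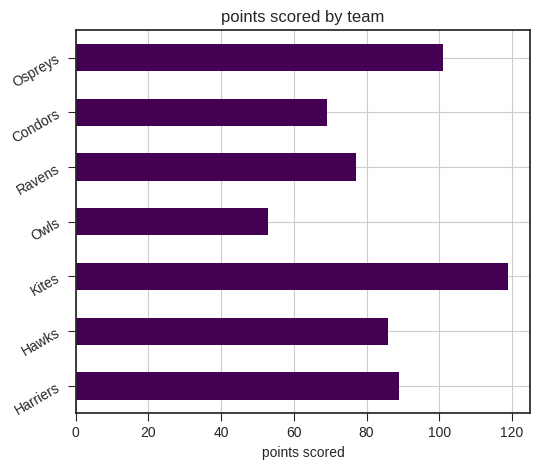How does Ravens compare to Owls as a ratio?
≈ 1.6×

Ravens ≈ 80, Owls ≈ 50; 80/50 ≈ 1.6.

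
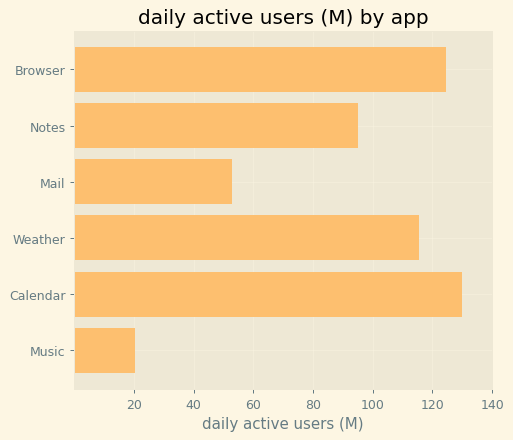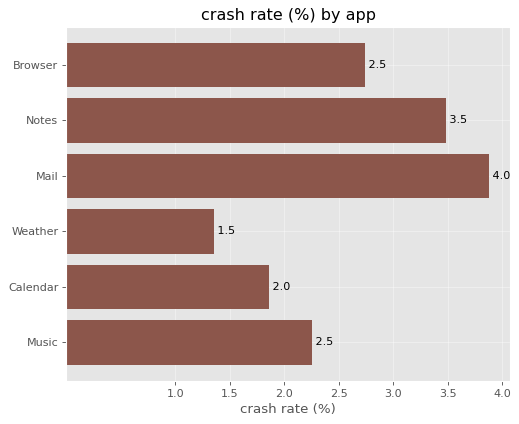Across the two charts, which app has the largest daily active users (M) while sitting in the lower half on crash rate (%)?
Chart 2 median crash rate (%) ≈ 2.5; below-median apps: Weather, Calendar, Music. Among those, Calendar has the highest daily active users (M) (≈ 140).

Calendar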